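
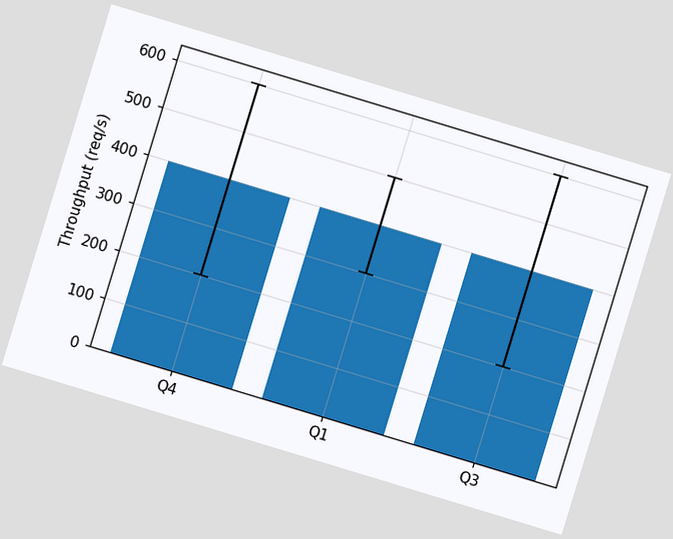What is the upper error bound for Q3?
600req/s

The chart is tilted about 17° clockwise. The Q3 bar's upper whisker reaches 600req/s.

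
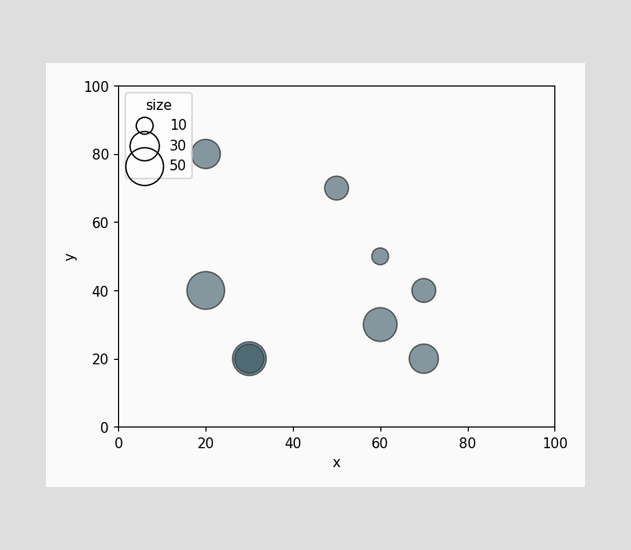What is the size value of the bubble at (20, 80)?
Matching the bubble at (20, 80) against the size legend gives 30.

30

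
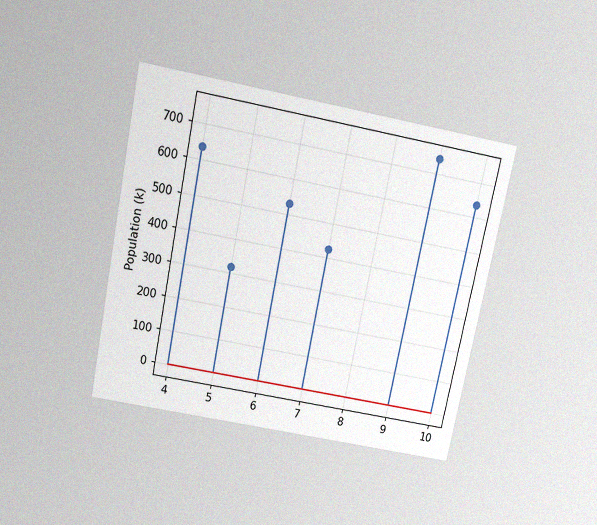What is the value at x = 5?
318k

The chart is tilted about 12° clockwise and viewed slightly from above, with some photo noise. The stem at x=5 reaches 318k.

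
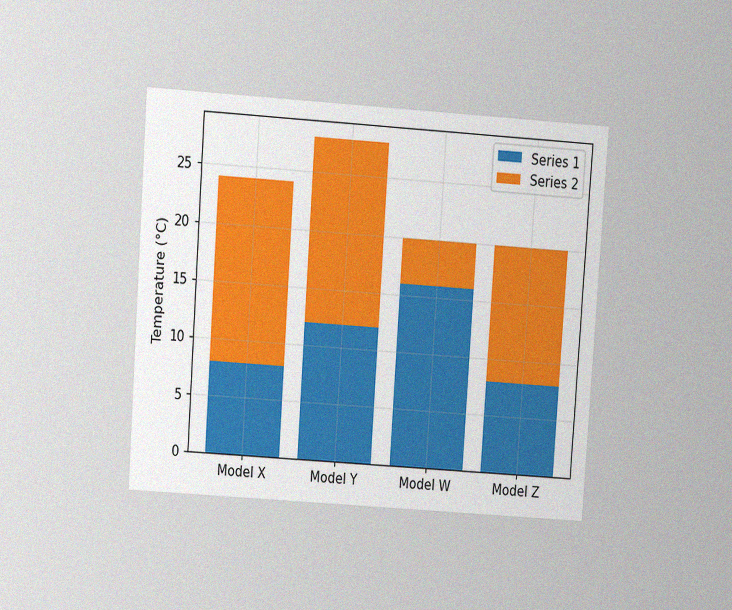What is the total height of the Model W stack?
The chart is tilted about 4° clockwise and viewed at a slight angle, with some photo noise. The Model W stack's top reaches 20°C on the y-axis.

20°C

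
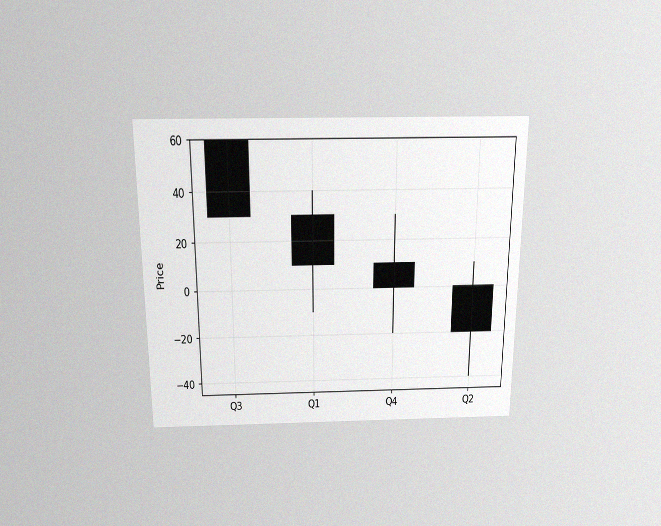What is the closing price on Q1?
10

The chart is viewed slightly from above, with some photo noise. The Q1 candle closes at 10.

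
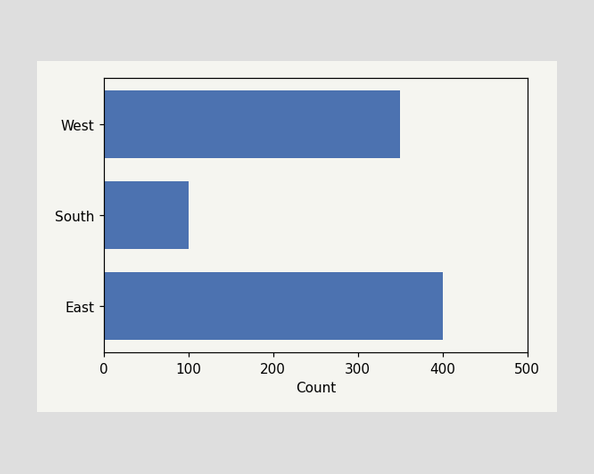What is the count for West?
Reading along the chart's x-axis, the West bar reaches 350.

350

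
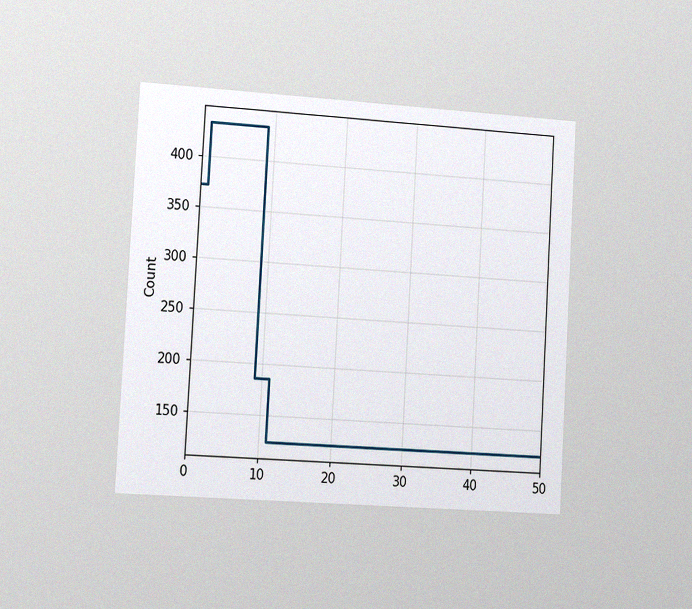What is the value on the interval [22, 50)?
124

The chart is tilted about 3° clockwise and viewed at a slight angle, with some photo noise. On [22, 50) the step sits at 124.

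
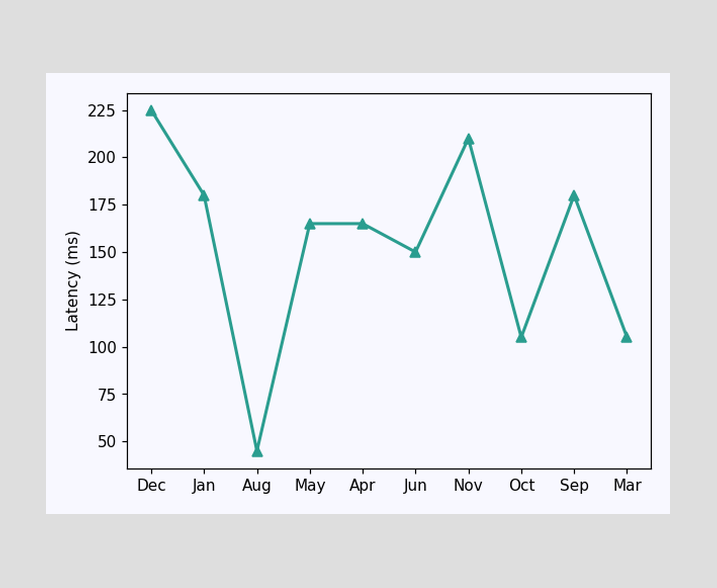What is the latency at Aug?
45ms

At Aug, the line is at 45ms.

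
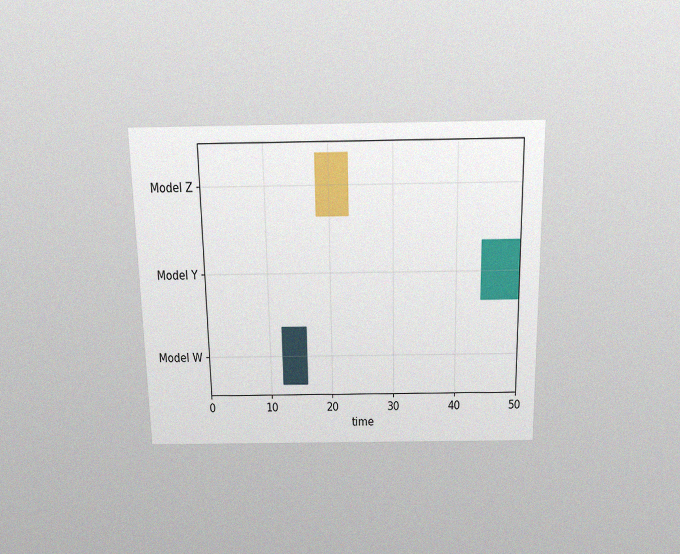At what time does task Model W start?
The chart is viewed slightly from above, with some photo noise. The Model W bar begins at t=12.

12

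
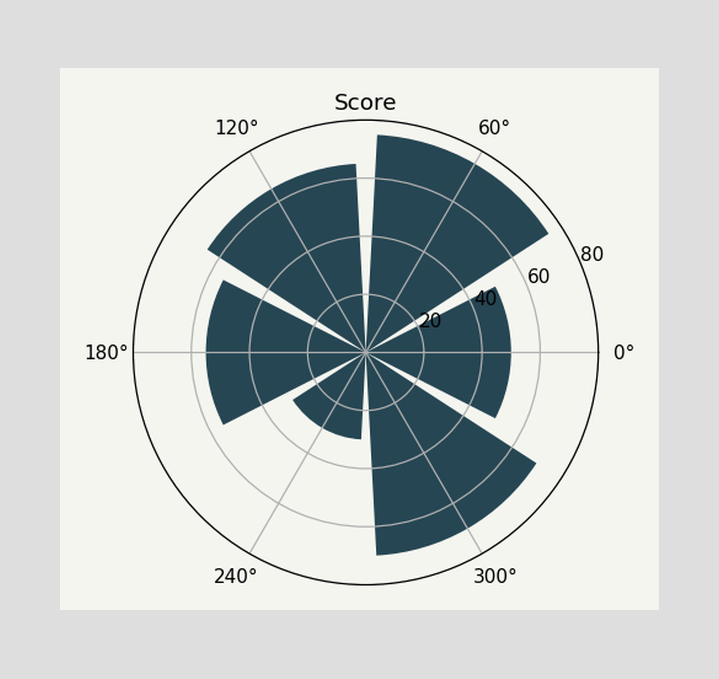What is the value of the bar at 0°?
The bar at 0° reaches 50 on the radial axis.

50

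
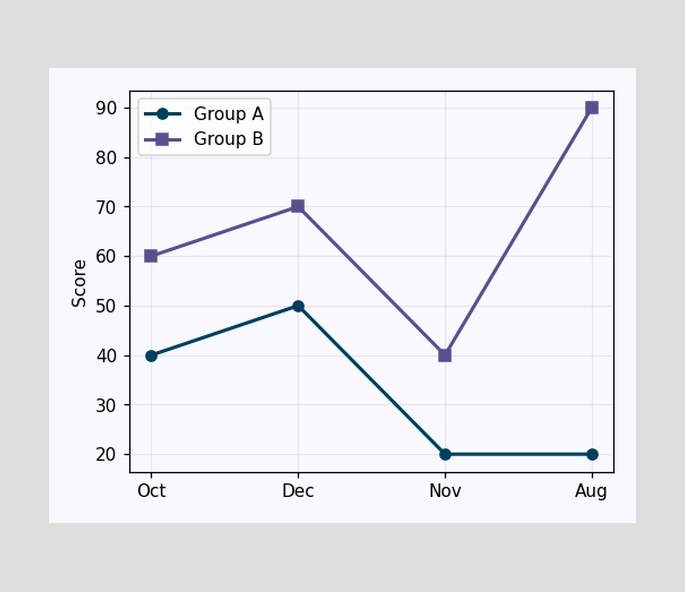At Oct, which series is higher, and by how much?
At Oct, Group B sits above the other line by 20.

Group B, by 20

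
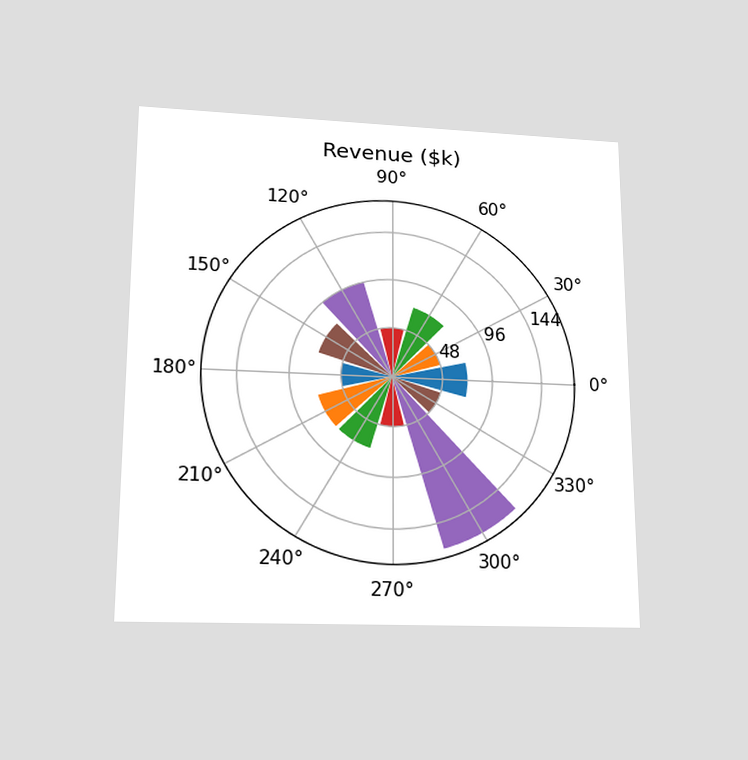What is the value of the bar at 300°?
The chart is viewed slightly from below. The bar at 300° reaches $168k on the radial axis.

$168k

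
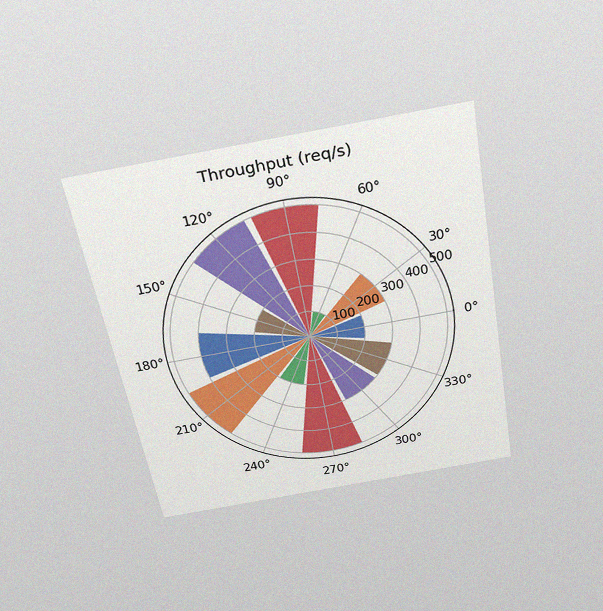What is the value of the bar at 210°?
The chart is tilted about 10° counter-clockwise and viewed slightly from above, with some photo noise. The bar at 210° reaches 500req/s on the radial axis.

500req/s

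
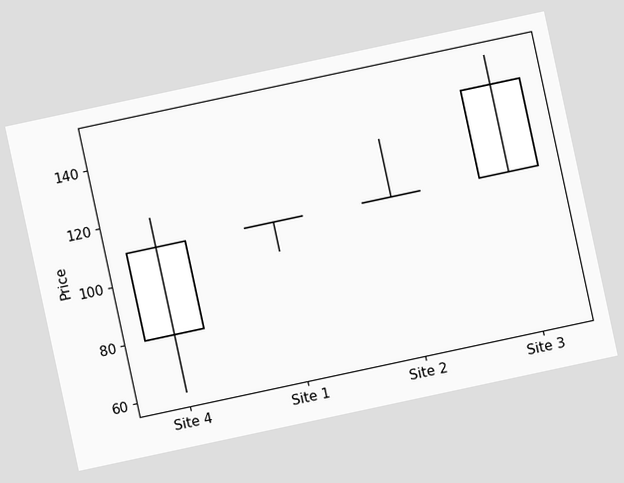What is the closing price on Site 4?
110

The chart is tilted about 12° counter-clockwise. The Site 4 candle closes at 110.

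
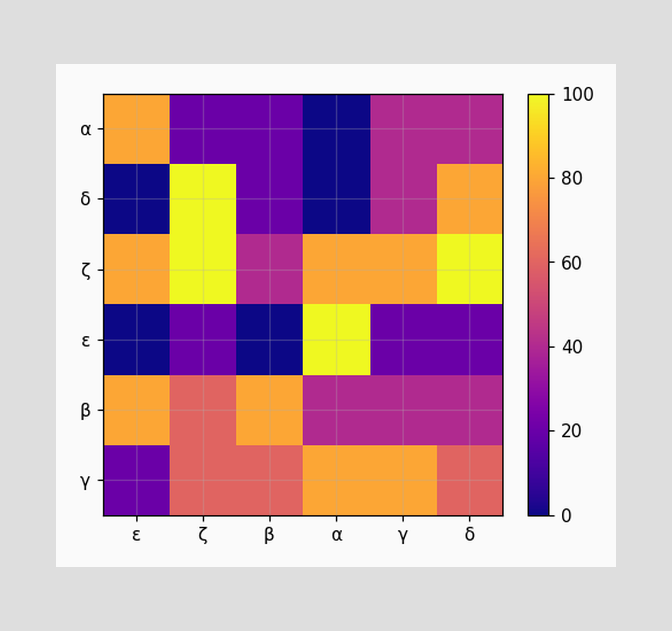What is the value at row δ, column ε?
0

Matching cell (δ, ε) against the colorbar gives 0.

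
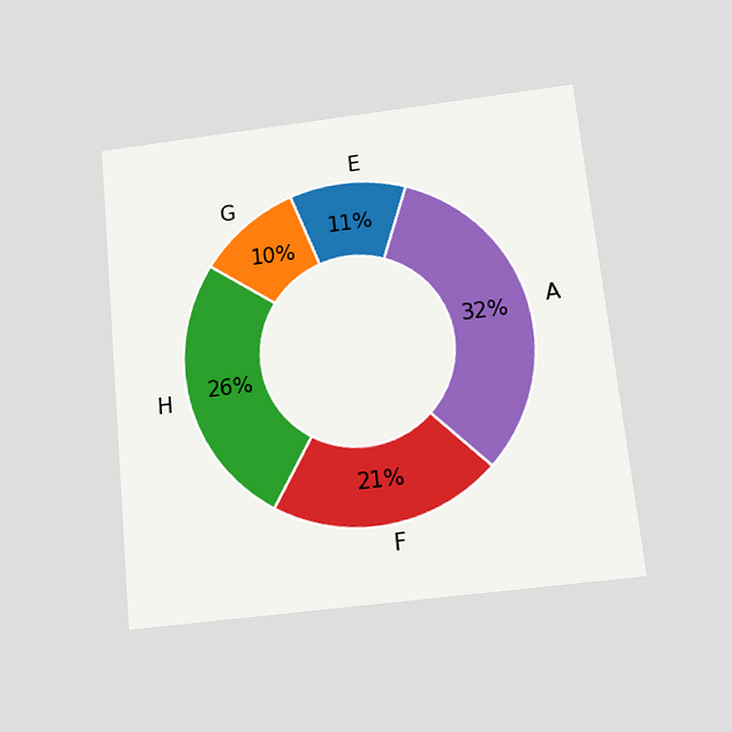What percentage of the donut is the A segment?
The chart is tilted about 6° counter-clockwise and viewed slightly from below. The A segment takes up 32% of the ring.

32%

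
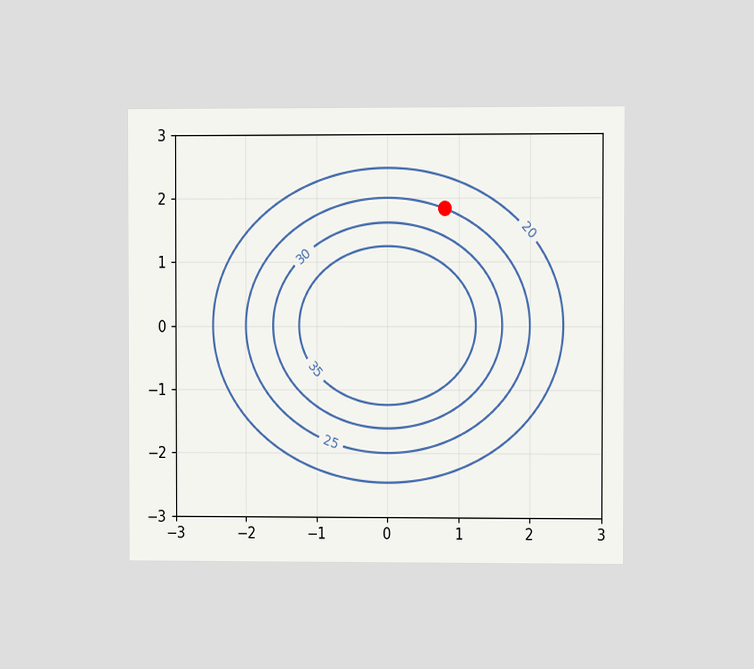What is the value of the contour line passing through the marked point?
25

The chart is viewed at a slight angle. The marked point sits on the contour labelled 25.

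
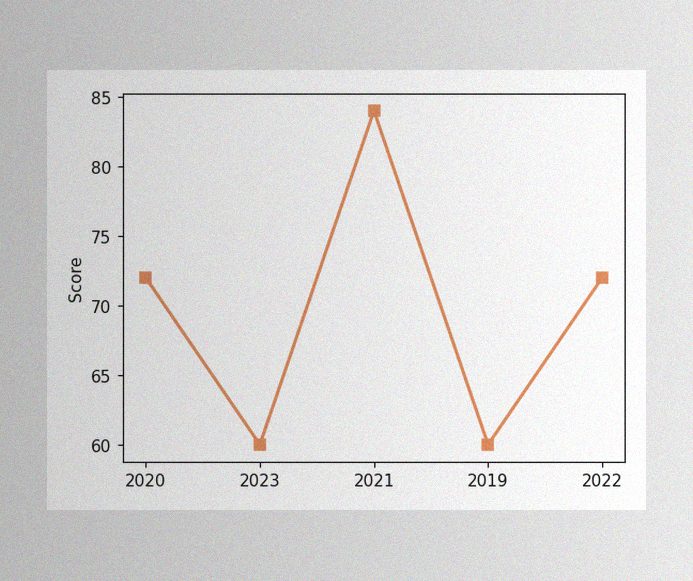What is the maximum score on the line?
84

The image has some photo noise and uneven lighting. The highest point is at 2021, and reading across to the y-axis gives 84.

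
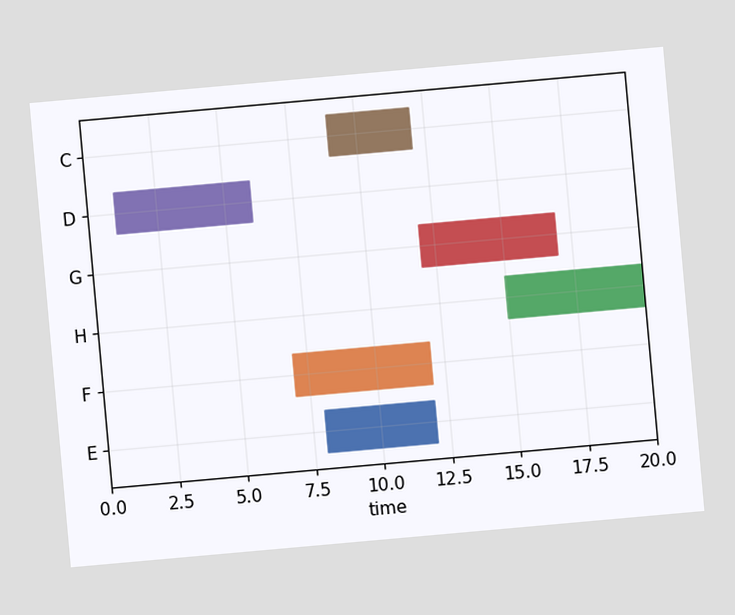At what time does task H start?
15

The chart is tilted about 5° counter-clockwise. The H bar begins at t=15.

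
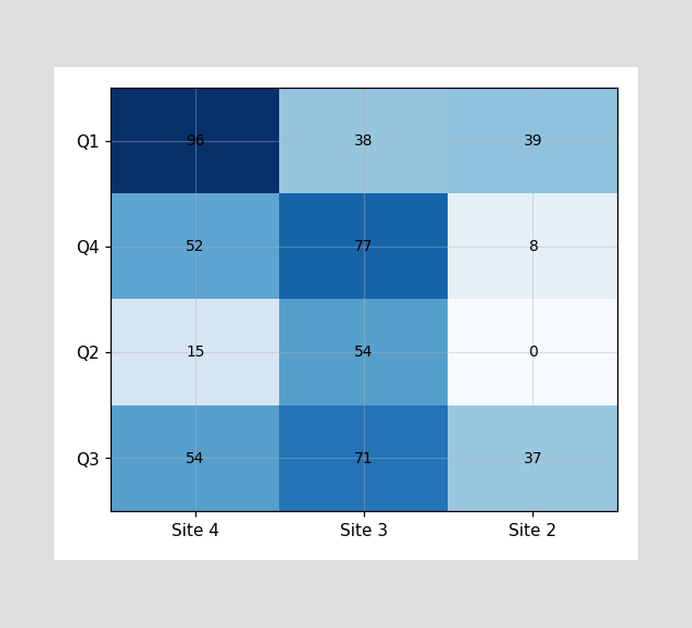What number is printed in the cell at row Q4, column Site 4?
52

The (Q4, Site 4) cell reads 52.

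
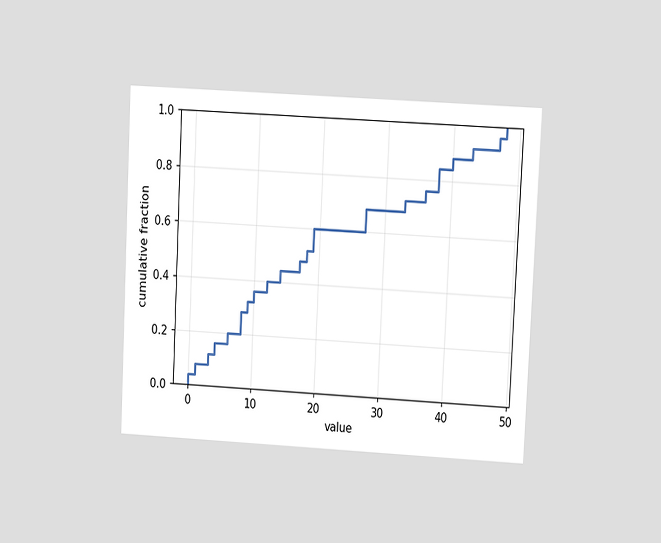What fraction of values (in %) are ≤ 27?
The chart is tilted about 3° clockwise and viewed at a slight angle. At x=27 the ECDF step is at 68%.

68%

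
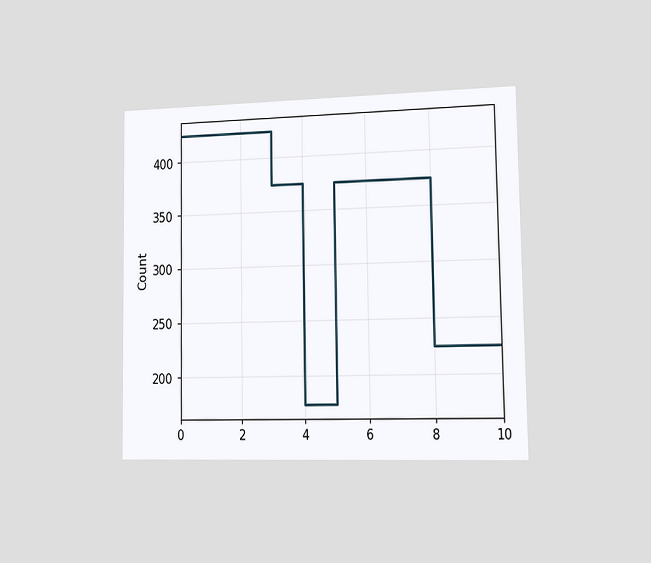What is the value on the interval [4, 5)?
175

The chart is viewed slightly from the right. On [4, 5) the step sits at 175.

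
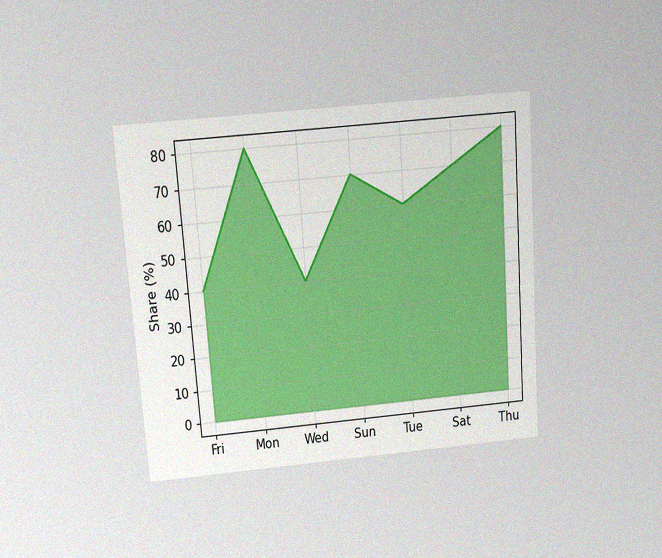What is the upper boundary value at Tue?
60%

The chart is tilted about 4° counter-clockwise and viewed slightly from above, with some photo noise. At Tue the upper boundary is at 60%.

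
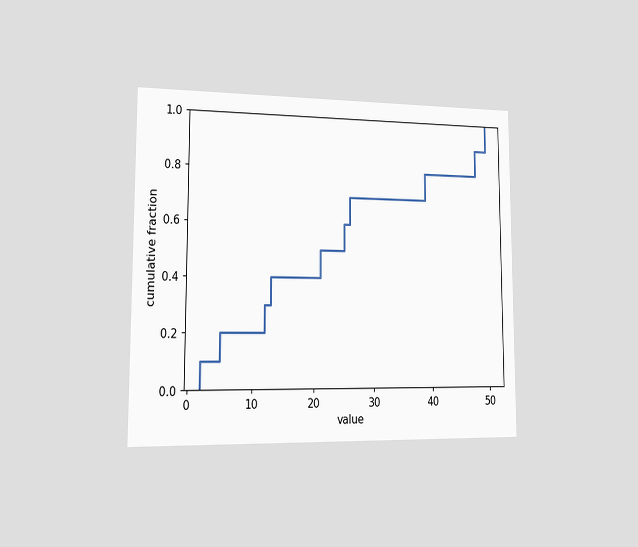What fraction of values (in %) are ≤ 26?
70%

The chart is viewed slightly from the left. At x=26 the ECDF step is at 70%.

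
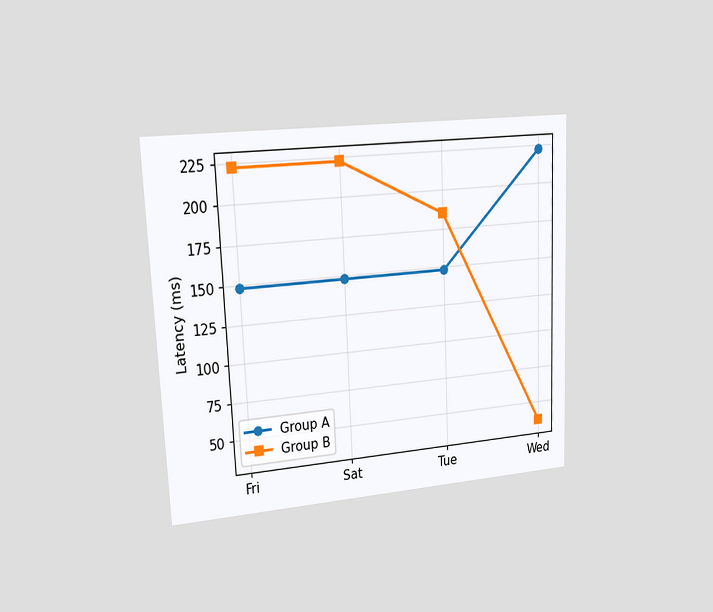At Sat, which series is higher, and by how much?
The chart is tilted about 2° counter-clockwise and viewed slightly from the left. At Sat, Group B sits above the other line by 74ms.

Group B, by 74ms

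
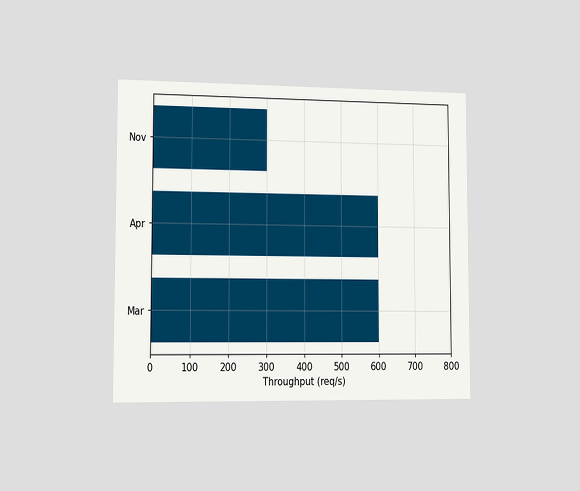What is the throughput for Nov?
300req/s

The chart is viewed slightly from the left. Reading along the chart's x-axis, the Nov bar reaches 300req/s.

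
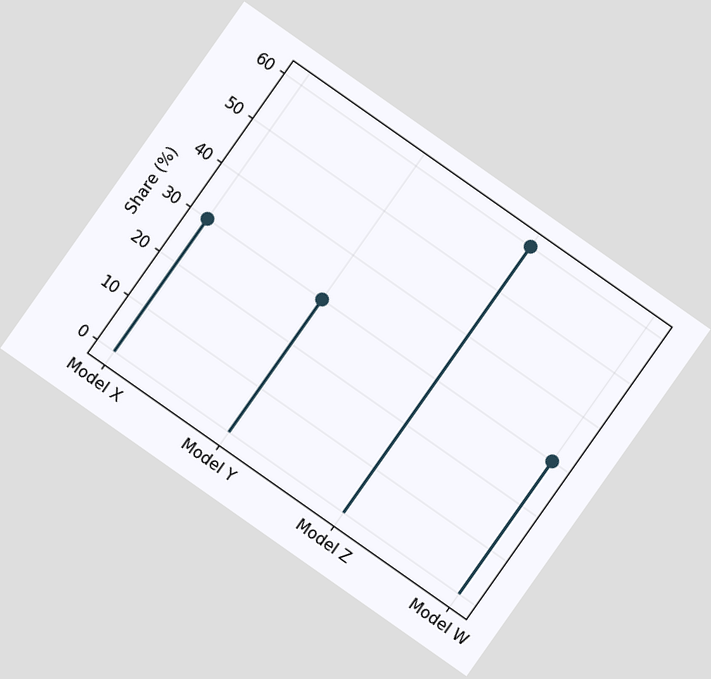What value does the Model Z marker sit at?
60%

The chart is tilted about 35° clockwise. The Model Z marker sits at 60%.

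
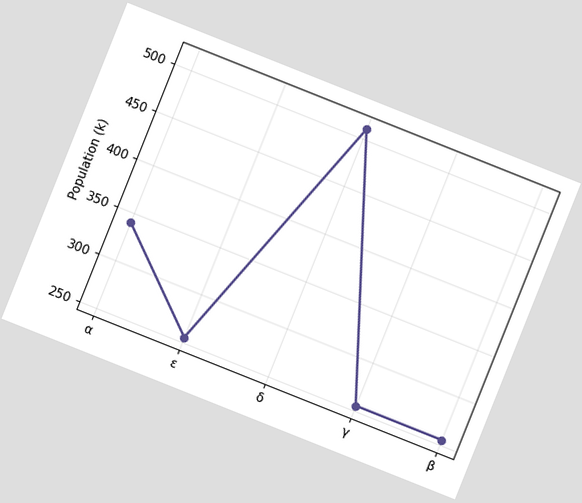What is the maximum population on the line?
The chart is tilted about 22° clockwise. The highest point is at δ, and reading across to the y-axis gives 510k.

510k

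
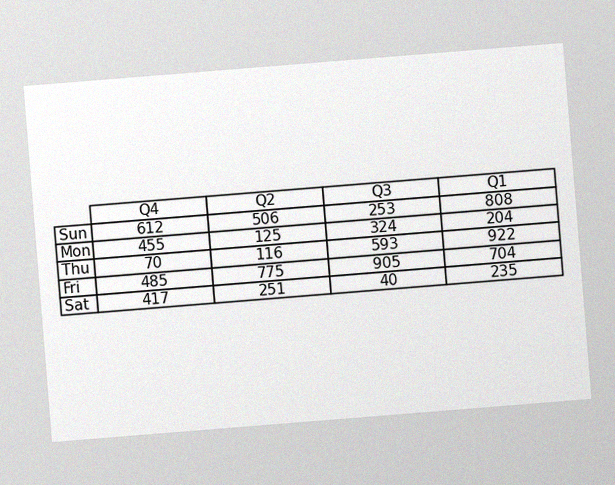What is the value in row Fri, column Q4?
The chart is tilted about 5° counter-clockwise, with some photo noise. The (Fri, Q4) cell reads 485.

485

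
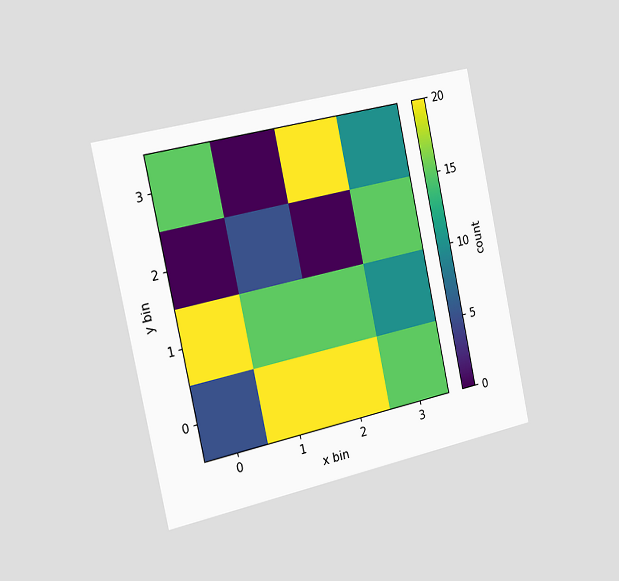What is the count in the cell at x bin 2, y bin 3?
20

The chart is tilted about 12° counter-clockwise and viewed slightly from the left. Matching the cell (2, 3) against the colorbar gives 20.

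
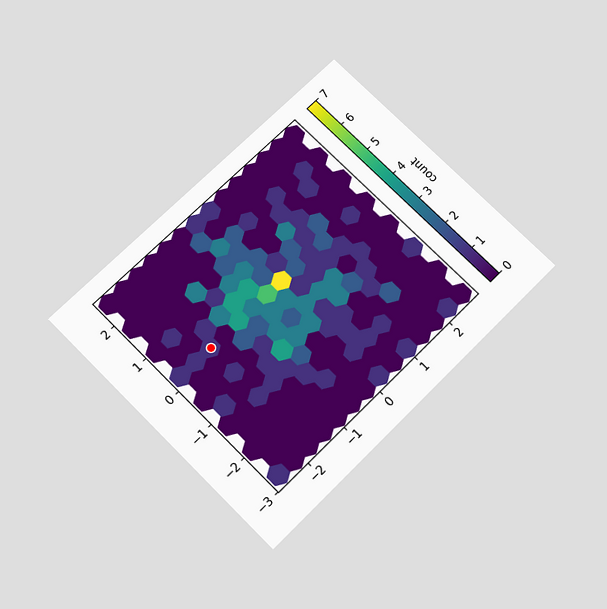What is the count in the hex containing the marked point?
The chart is tilted about 45° counter-clockwise and viewed slightly from below. The marked hex reads 1 on the colorbar.

1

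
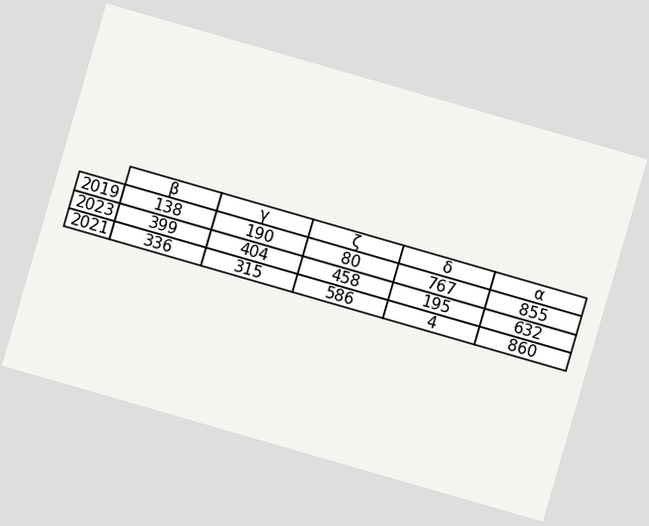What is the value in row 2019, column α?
The chart is tilted about 16° clockwise. The (2019, α) cell reads 855.

855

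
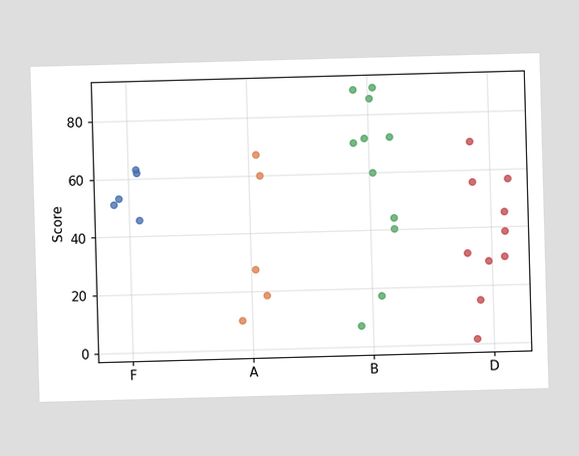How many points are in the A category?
5

Counting the markers in the A column gives 5.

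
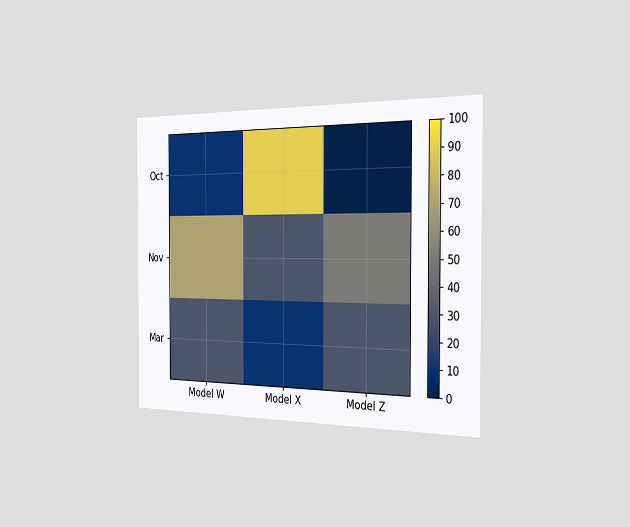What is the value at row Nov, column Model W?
The chart is viewed slightly from the right. Matching cell (Nov, Model W) against the colorbar gives 70.

70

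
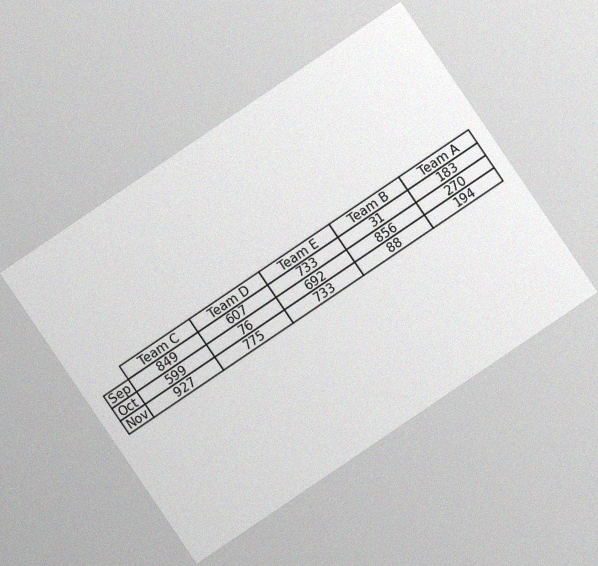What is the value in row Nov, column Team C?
The chart is tilted about 34° counter-clockwise, with some photo noise. The (Nov, Team C) cell reads 927.

927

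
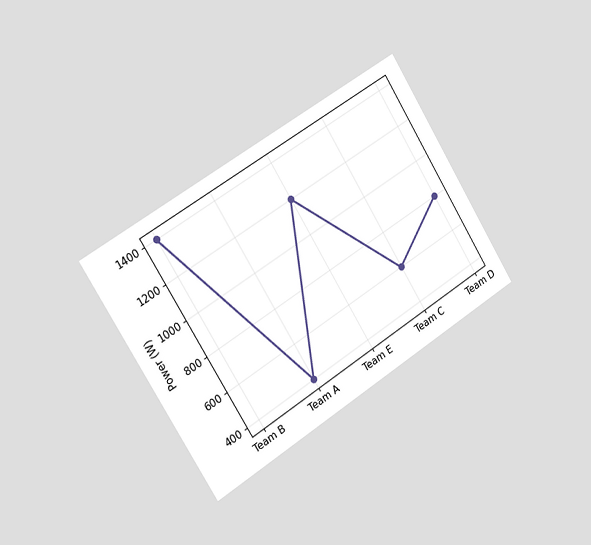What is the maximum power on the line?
The chart is tilted about 32° counter-clockwise and viewed slightly from the left. The highest point is at Team B, and reading across to the y-axis gives 1400W.

1400W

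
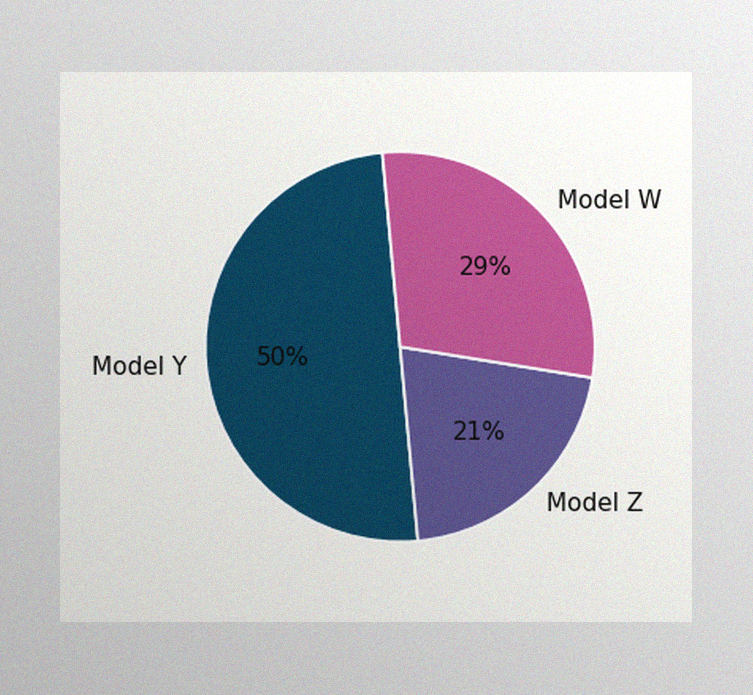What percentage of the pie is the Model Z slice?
The image has some photo noise and uneven lighting. The Model Z slice takes up 21% of the pie.

21%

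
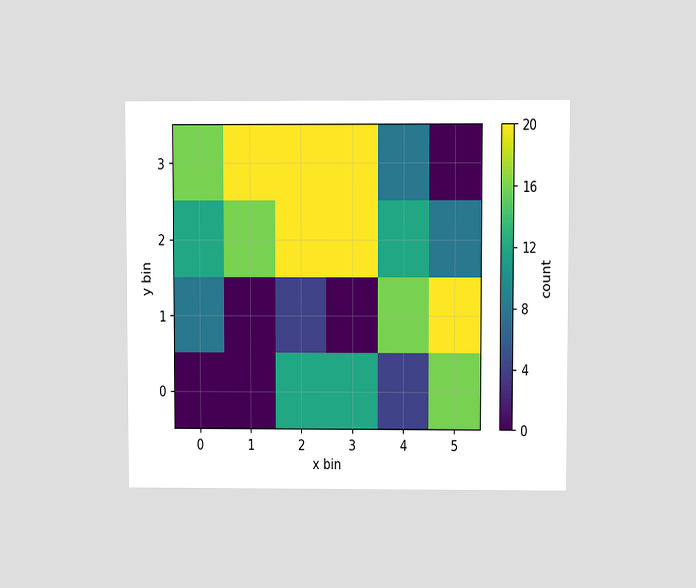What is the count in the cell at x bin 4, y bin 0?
The chart is viewed at a slight angle. Matching the cell (4, 0) against the colorbar gives 4.

4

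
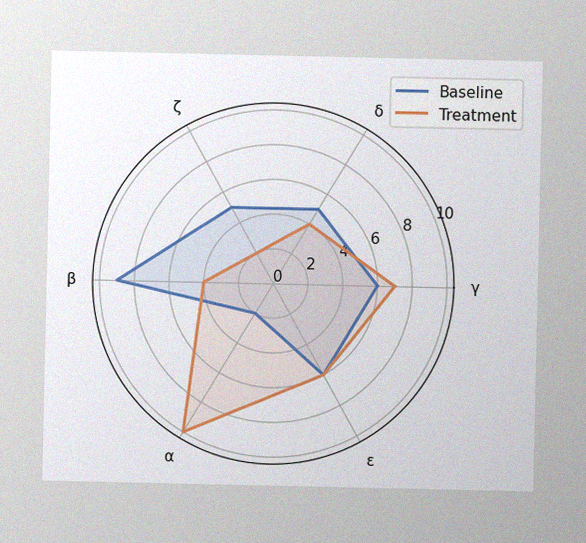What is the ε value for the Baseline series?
The image has some photo noise and uneven lighting. On the ε axis, Baseline reaches 6.

6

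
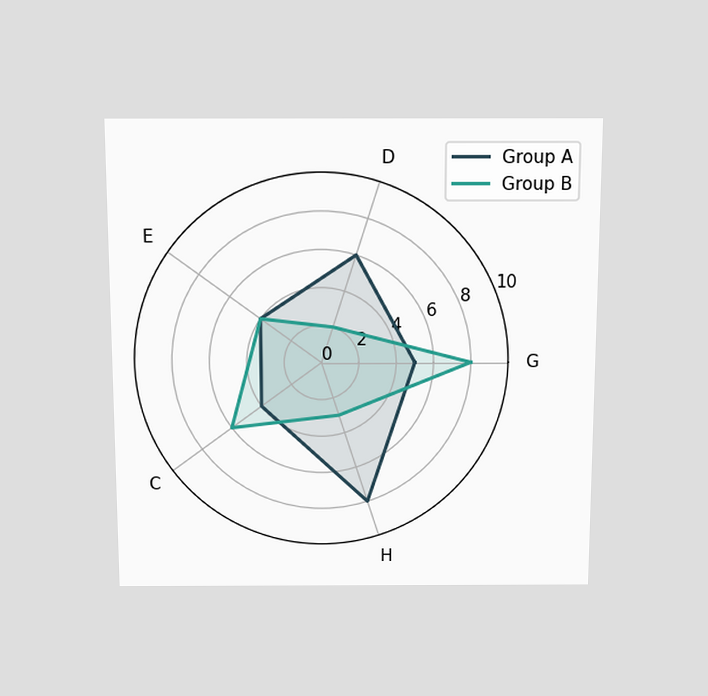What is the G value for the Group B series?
8

The chart is viewed slightly from above. On the G axis, Group B reaches 8.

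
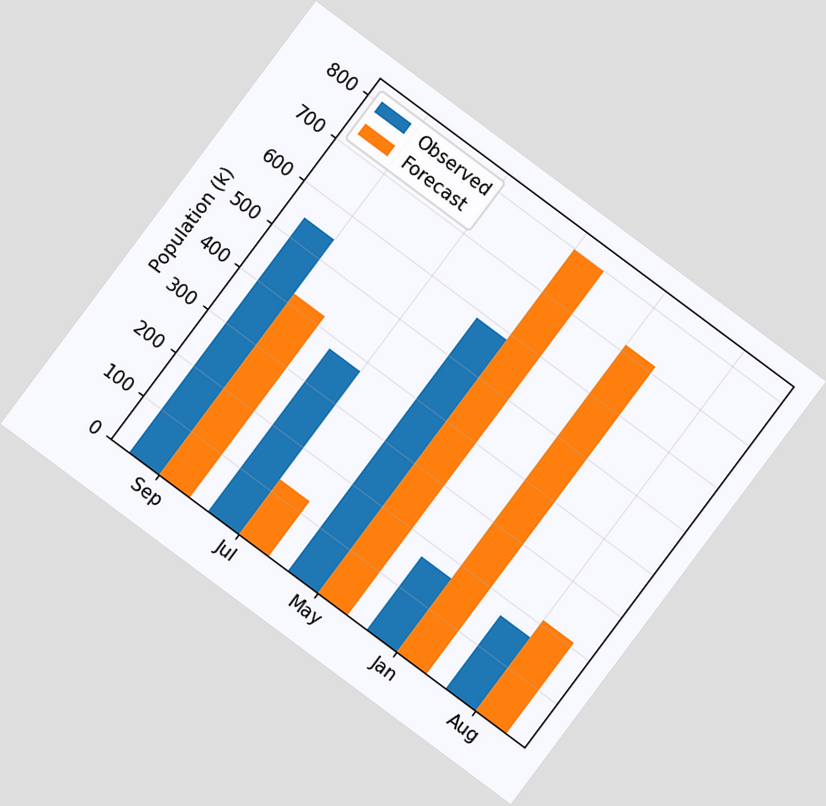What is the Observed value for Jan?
168k

The chart is tilted about 37° clockwise. The Observed bar at Jan reaches 168k on the y-axis.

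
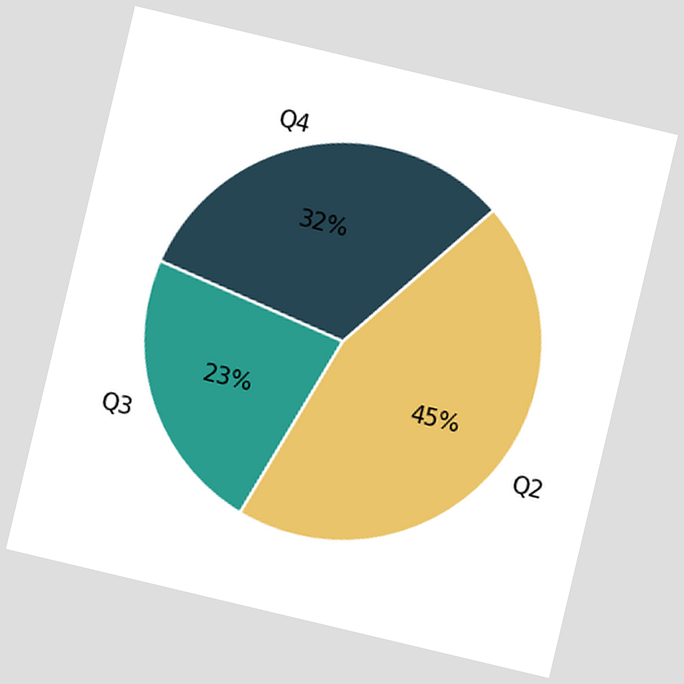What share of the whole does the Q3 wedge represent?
23%

The chart is tilted about 13° clockwise. The Q3 slice takes up 23% of the pie.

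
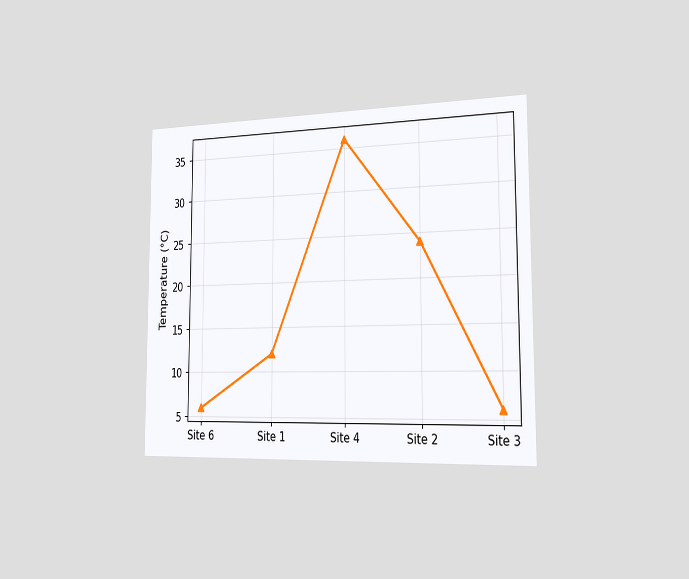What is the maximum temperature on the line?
The chart is viewed slightly from the right. The highest point is at Site 4, and reading across to the y-axis gives 36°C.

36°C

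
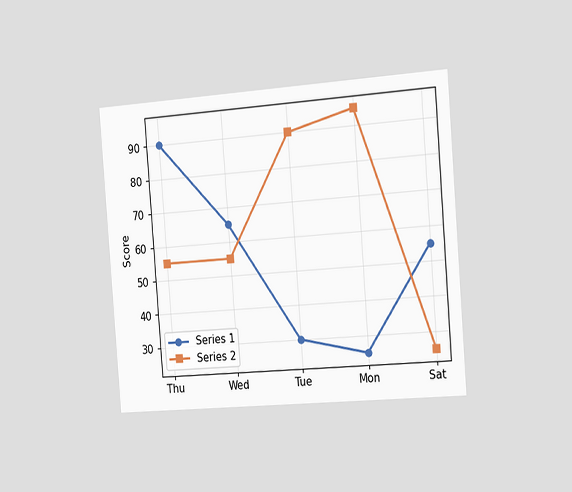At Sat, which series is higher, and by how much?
Series 1, by 30

The chart is tilted about 4° counter-clockwise and viewed slightly from the right. At Sat, Series 1 sits above the other line by 30.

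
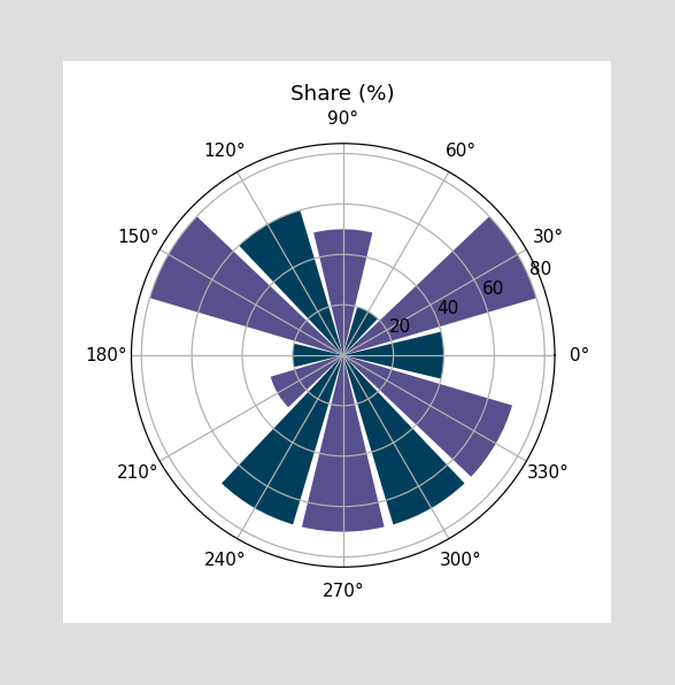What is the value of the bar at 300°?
The bar at 300° reaches 70% on the radial axis.

70%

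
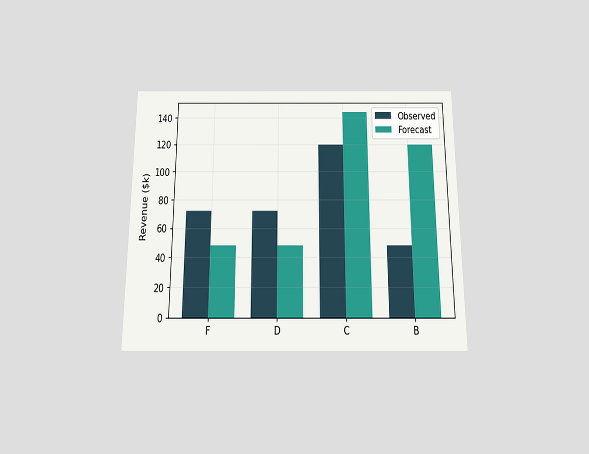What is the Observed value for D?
The chart is viewed slightly from below. The Observed bar at D reaches $72k on the y-axis.

$72k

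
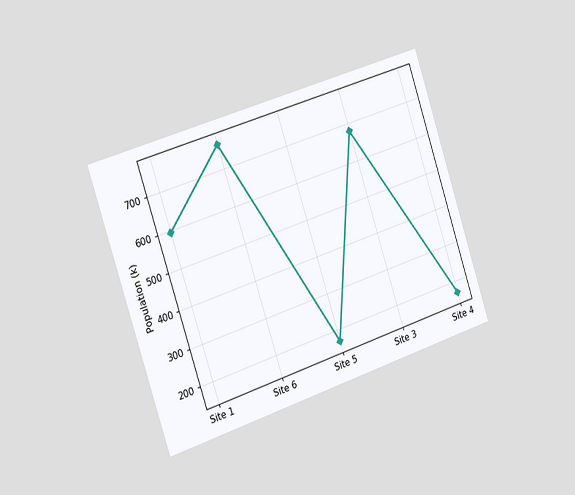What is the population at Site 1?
The chart is tilted about 18° counter-clockwise and viewed slightly from the left. At Site 1, the line is at 595k.

595k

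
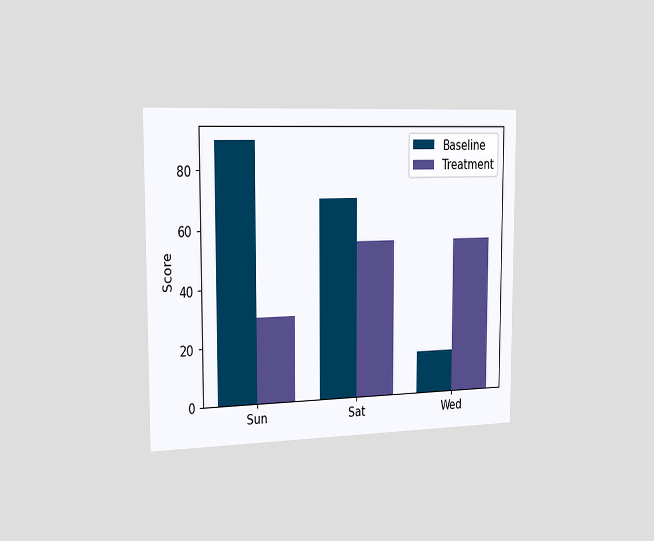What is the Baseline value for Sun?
90

The chart is viewed slightly from the left. The Baseline bar at Sun reaches 90 on the y-axis.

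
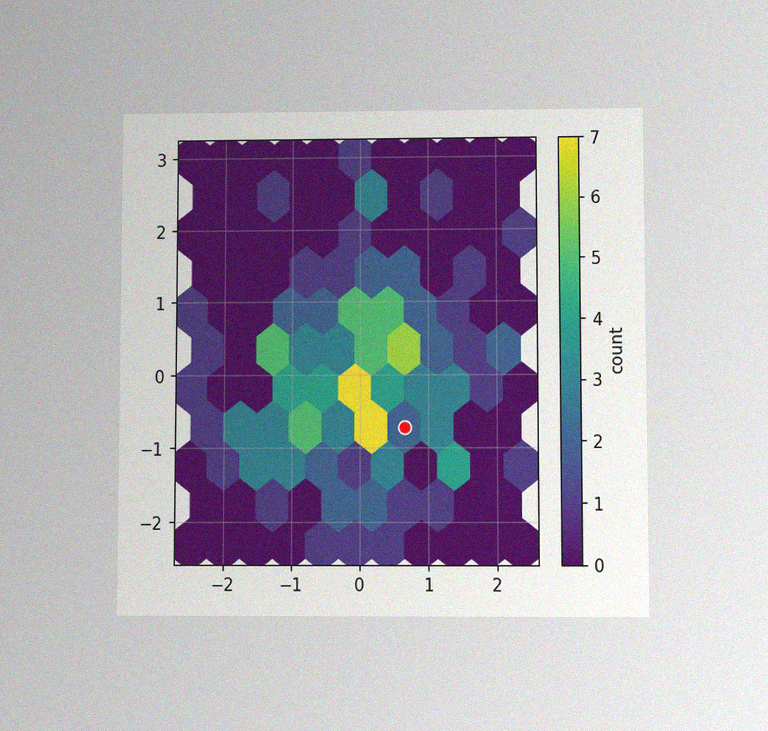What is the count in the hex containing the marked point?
2

The chart is viewed slightly from below, with some photo noise. The marked hex reads 2 on the colorbar.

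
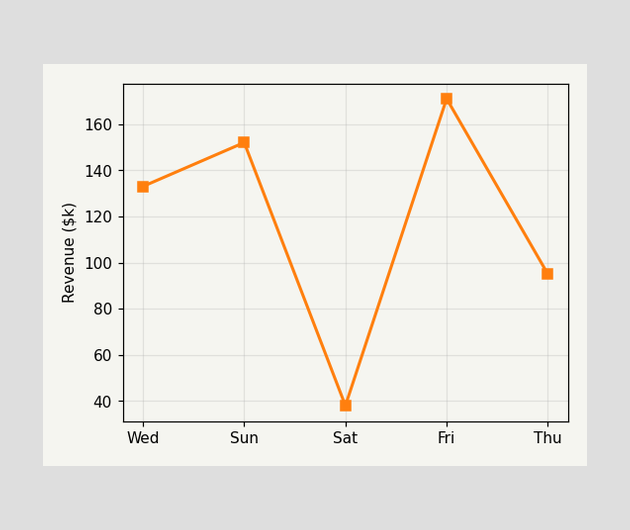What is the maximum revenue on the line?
The highest point is at Fri, and reading across to the y-axis gives $171k.

$171k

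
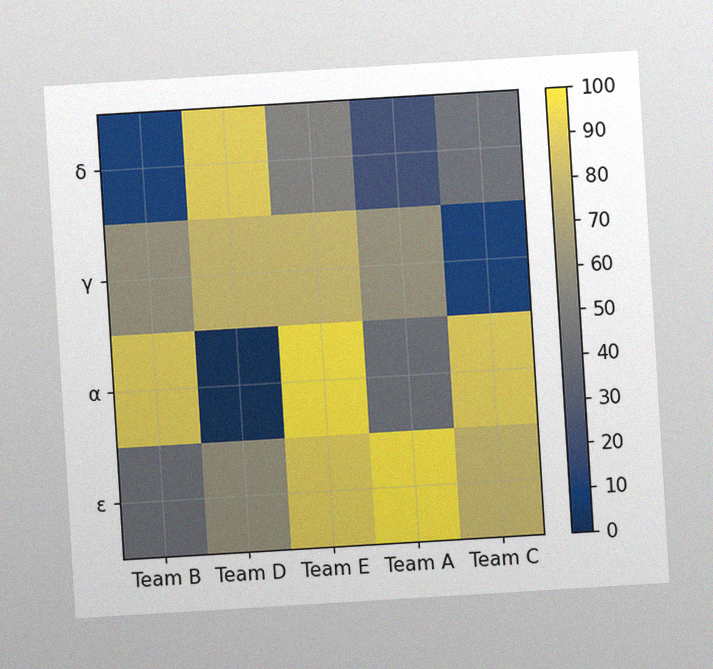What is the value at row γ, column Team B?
The chart is tilted about 3° counter-clockwise, with some photo noise. Matching cell (γ, Team B) against the colorbar gives 60.

60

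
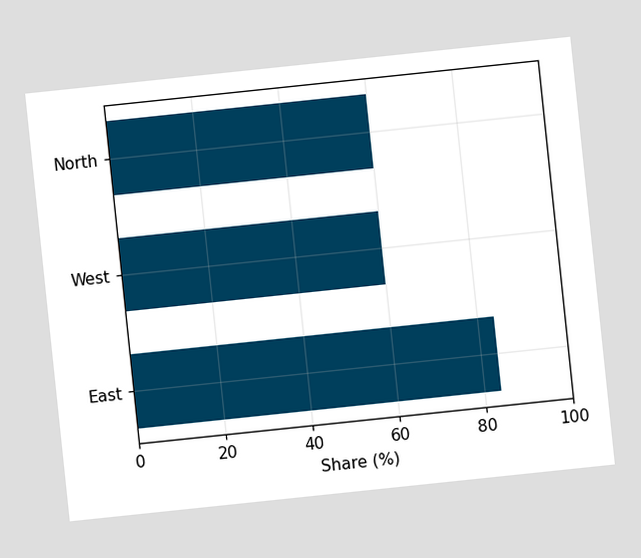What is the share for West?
60%

The chart is tilted about 6° counter-clockwise. Reading along the chart's x-axis, the West bar reaches 60%.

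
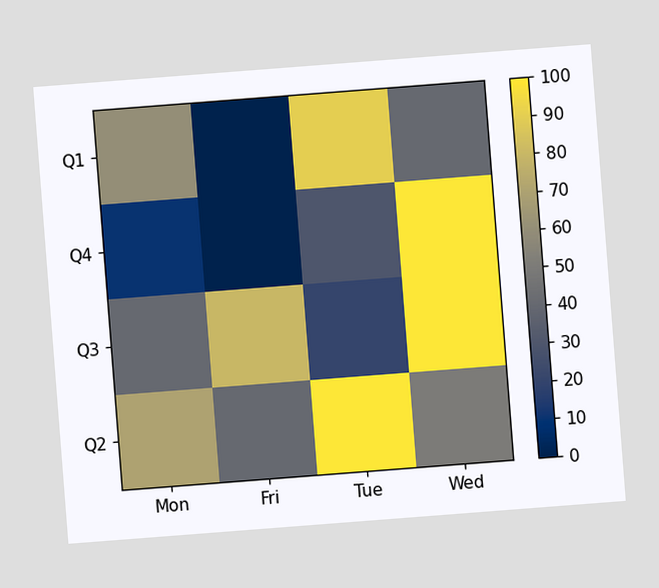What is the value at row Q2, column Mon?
70

The chart is tilted about 4° counter-clockwise. Matching cell (Q2, Mon) against the colorbar gives 70.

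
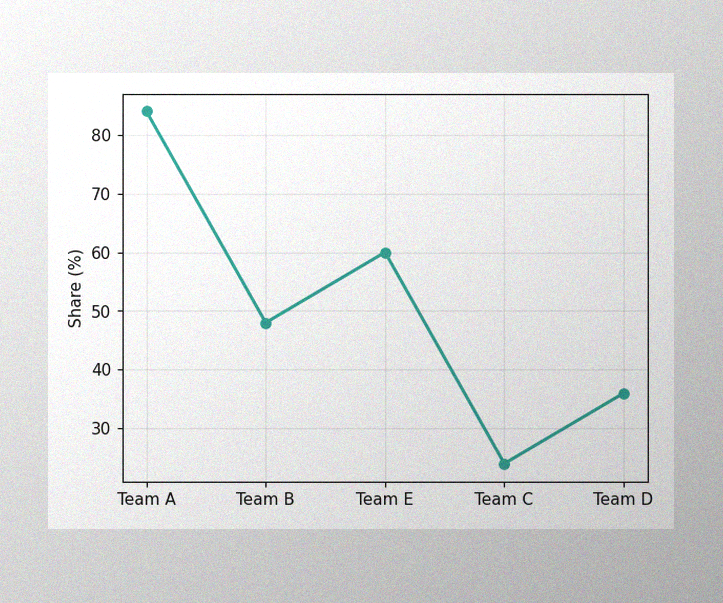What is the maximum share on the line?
84%

The image has some photo noise and uneven lighting. The highest point is at Team A, and reading across to the y-axis gives 84%.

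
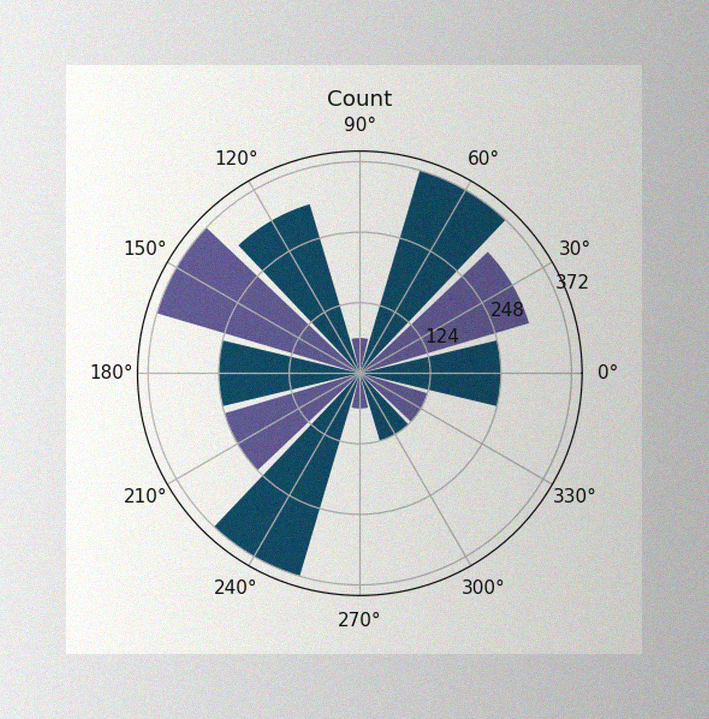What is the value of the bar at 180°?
248

The image has some photo noise and uneven lighting. The bar at 180° reaches 248 on the radial axis.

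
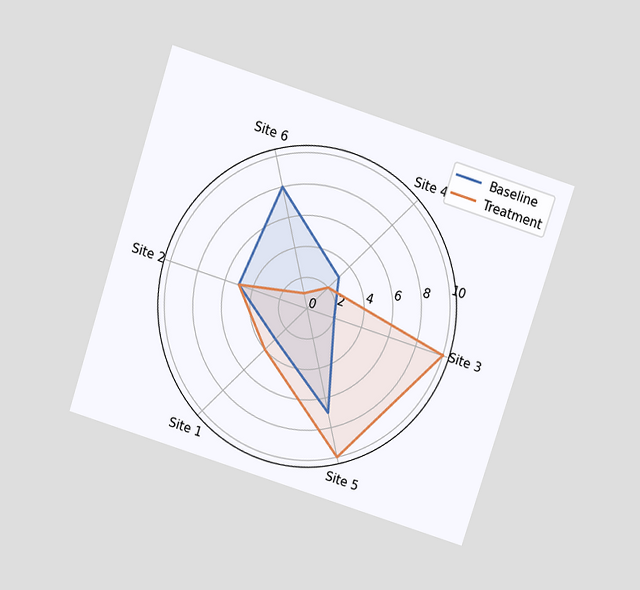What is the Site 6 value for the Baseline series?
8

The chart is tilted about 18° clockwise and viewed slightly from above. On the Site 6 axis, Baseline reaches 8.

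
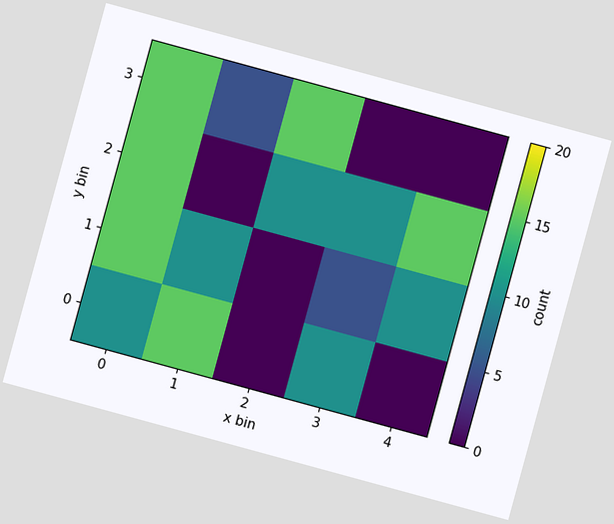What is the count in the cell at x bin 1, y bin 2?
0

The chart is tilted about 15° clockwise. Matching the cell (1, 2) against the colorbar gives 0.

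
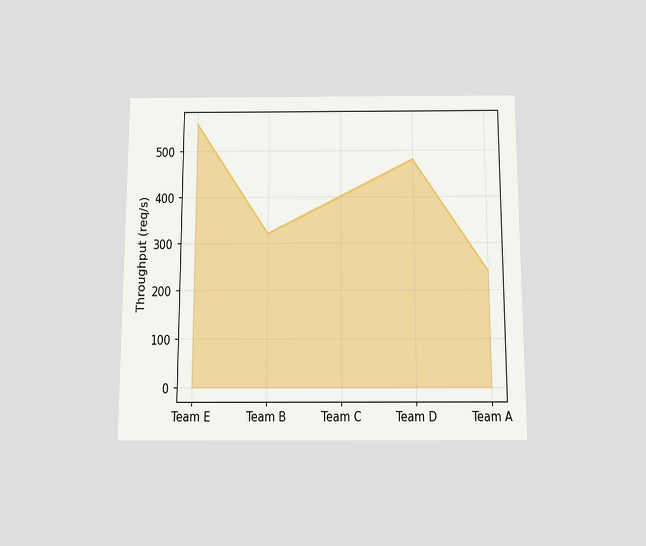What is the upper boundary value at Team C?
400req/s

The chart is viewed slightly from below. At Team C the upper boundary is at 400req/s.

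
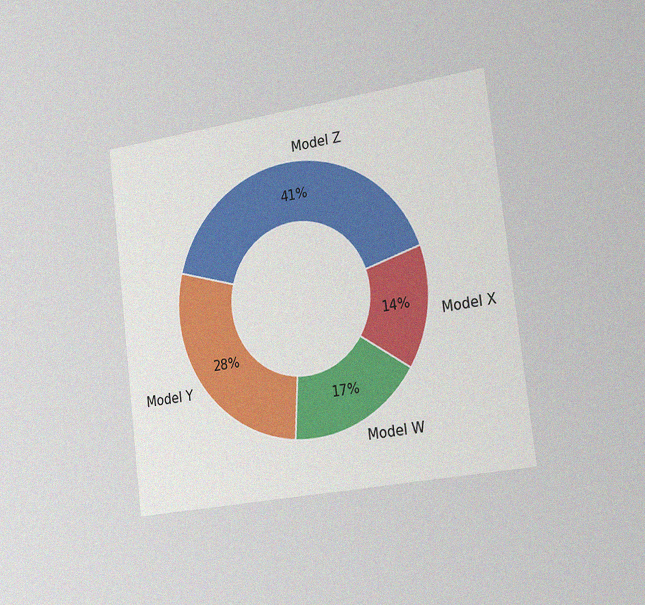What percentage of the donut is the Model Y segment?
The chart is tilted about 7° counter-clockwise and viewed slightly from the right, with some photo noise. The Model Y segment takes up 28% of the ring.

28%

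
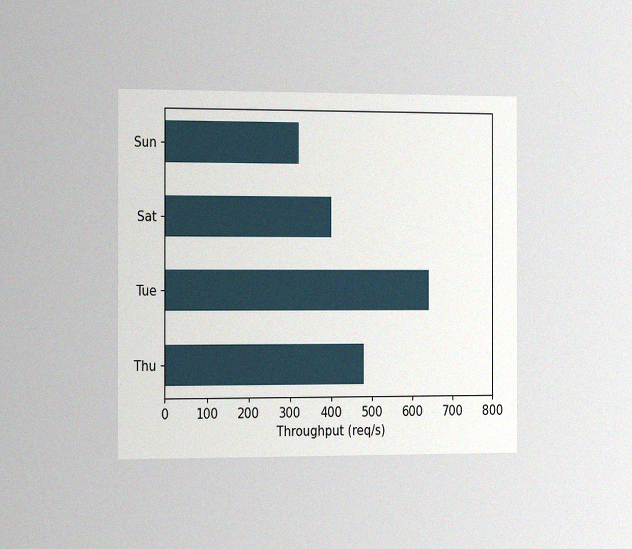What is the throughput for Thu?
480req/s

The chart is viewed slightly from the left, with some photo noise. Reading along the chart's x-axis, the Thu bar reaches 480req/s.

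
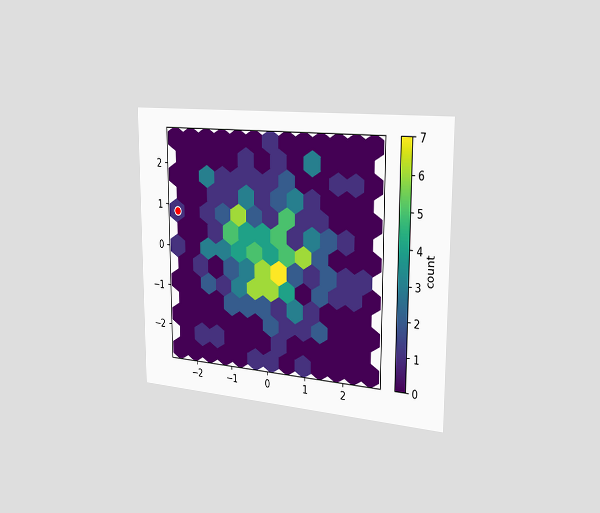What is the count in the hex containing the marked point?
1

The chart is viewed slightly from the right. The marked hex reads 1 on the colorbar.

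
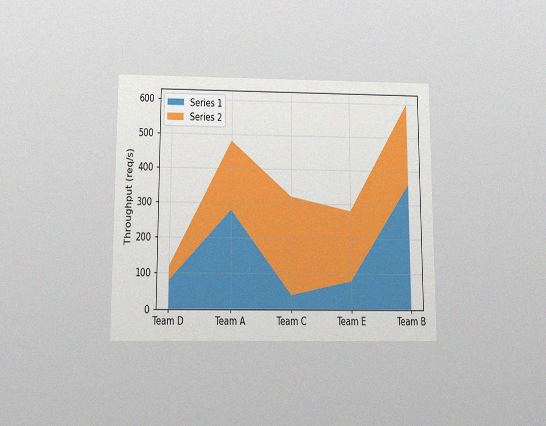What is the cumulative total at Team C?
The chart is viewed slightly from below, with some photo noise. The stacked total at Team C reaches 320req/s.

320req/s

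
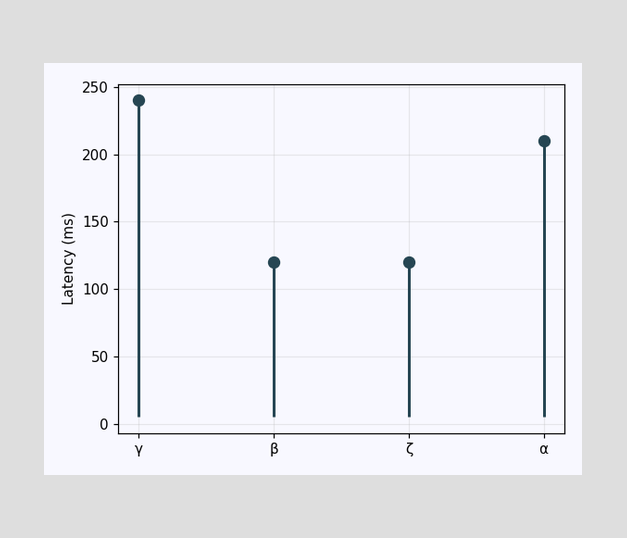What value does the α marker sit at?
210ms

The α marker sits at 210ms.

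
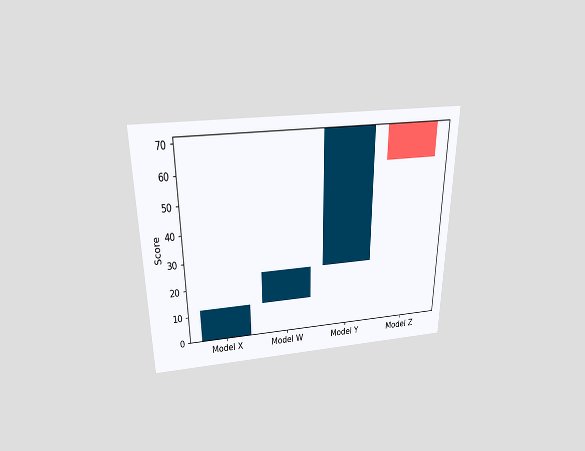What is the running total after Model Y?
72

The chart is viewed slightly from above. After Model Y the running total reaches 72.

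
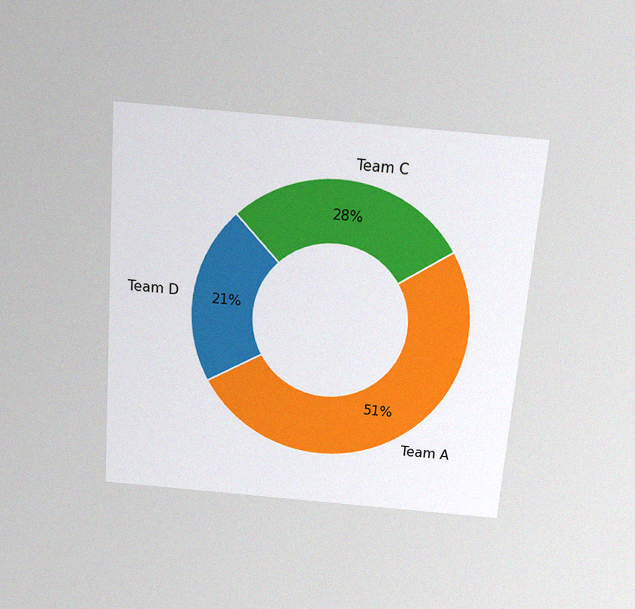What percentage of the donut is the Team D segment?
21%

The chart is tilted about 5° clockwise and viewed slightly from above, with some photo noise. The Team D segment takes up 21% of the ring.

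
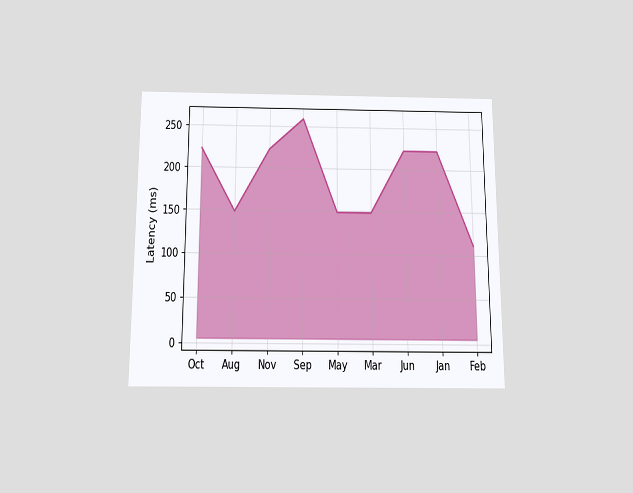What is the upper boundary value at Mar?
148ms

The chart is viewed slightly from below. At Mar the upper boundary is at 148ms.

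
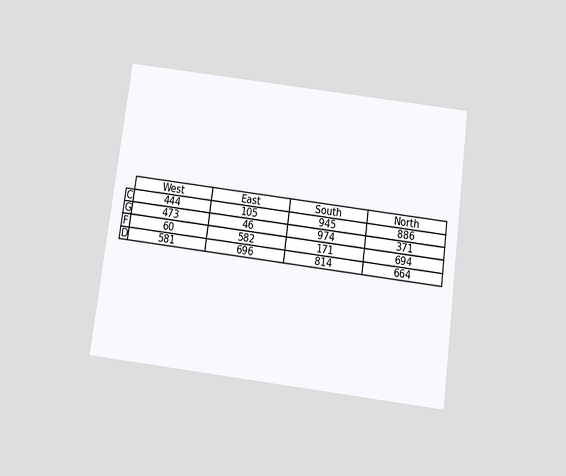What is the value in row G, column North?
The chart is tilted about 7° clockwise and viewed slightly from below. The (G, North) cell reads 371.

371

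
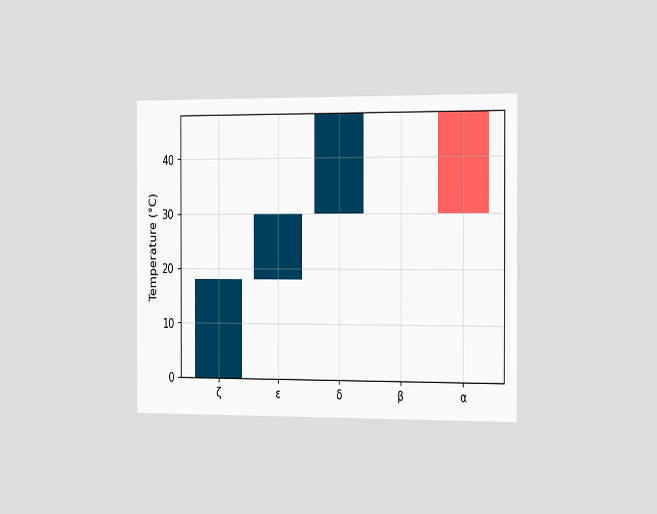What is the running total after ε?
30°C

The chart is viewed slightly from the right. After ε the running total reaches 30°C.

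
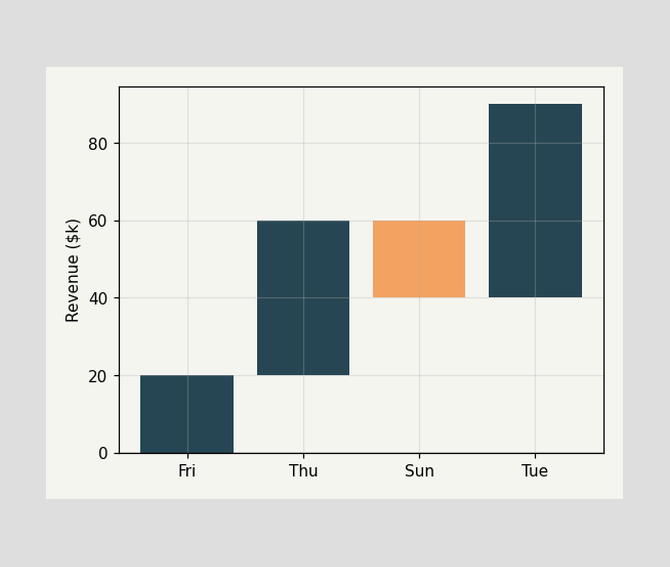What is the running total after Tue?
After Tue the running total reaches $90k.

$90k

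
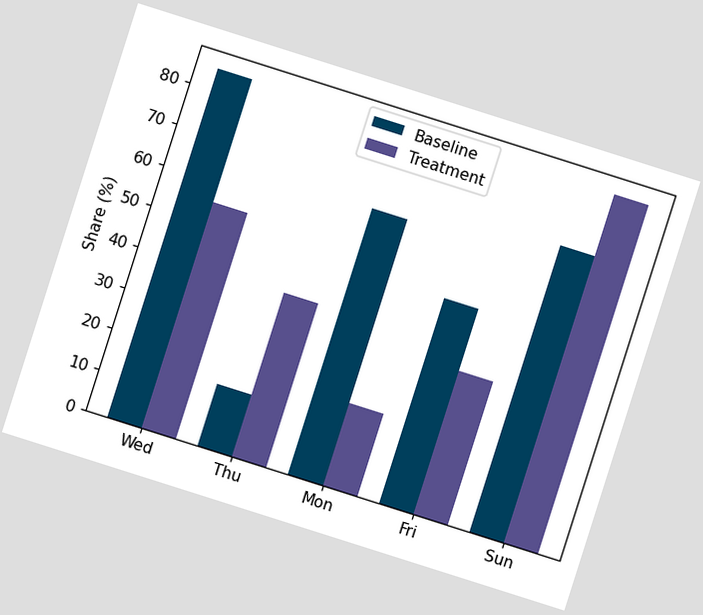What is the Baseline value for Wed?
The chart is tilted about 18° clockwise. The Baseline bar at Wed reaches 85% on the y-axis.

85%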